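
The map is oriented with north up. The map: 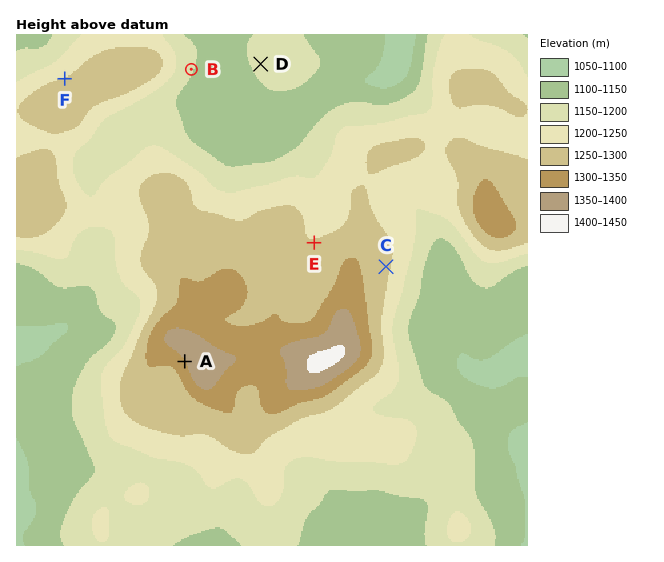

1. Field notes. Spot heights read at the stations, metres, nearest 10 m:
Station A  1350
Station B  1150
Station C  1260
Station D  1160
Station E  1250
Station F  1250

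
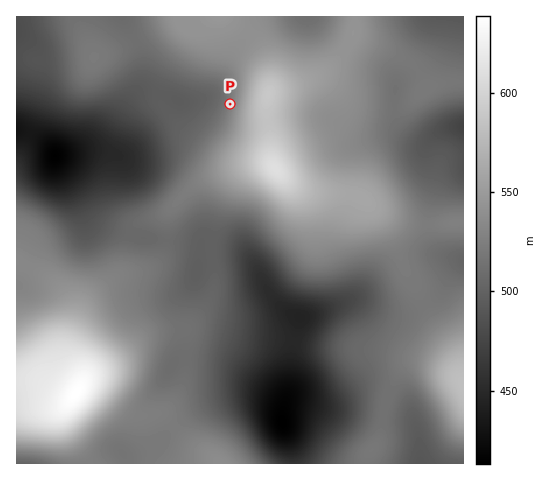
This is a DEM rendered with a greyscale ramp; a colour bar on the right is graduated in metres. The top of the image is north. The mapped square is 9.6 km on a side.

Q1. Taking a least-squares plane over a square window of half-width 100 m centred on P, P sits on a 5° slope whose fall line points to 284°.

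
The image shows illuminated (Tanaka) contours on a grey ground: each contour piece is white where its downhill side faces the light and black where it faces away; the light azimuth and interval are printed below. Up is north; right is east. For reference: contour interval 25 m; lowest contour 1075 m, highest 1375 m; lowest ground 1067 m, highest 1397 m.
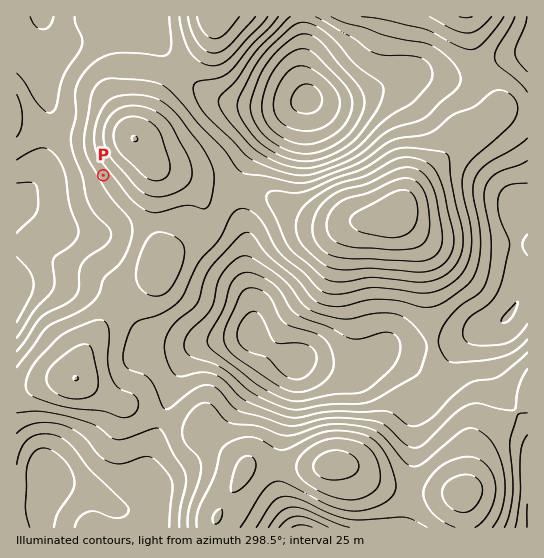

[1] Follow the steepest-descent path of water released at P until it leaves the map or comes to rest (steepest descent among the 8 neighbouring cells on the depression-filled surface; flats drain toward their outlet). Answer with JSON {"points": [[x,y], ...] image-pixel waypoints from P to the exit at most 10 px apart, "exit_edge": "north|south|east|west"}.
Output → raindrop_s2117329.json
{"points": [[103, 175], [93, 181], [82, 181], [71, 181], [61, 181], [50, 181], [39, 183], [29, 194], [18, 202], [17, 202]], "exit_edge": "west"}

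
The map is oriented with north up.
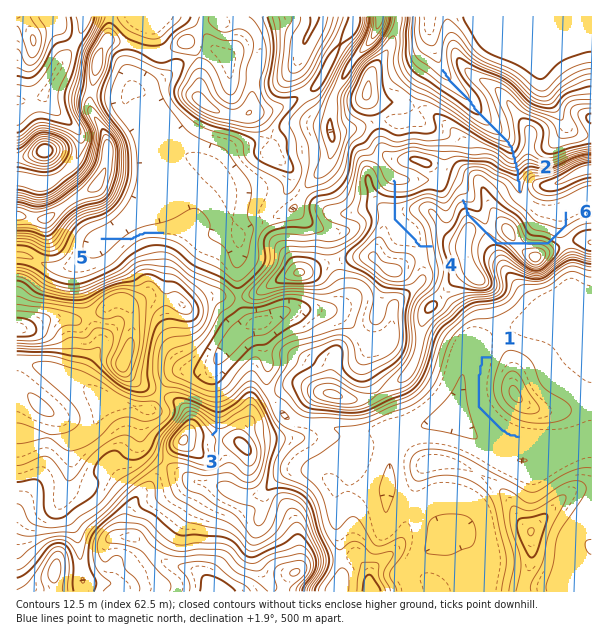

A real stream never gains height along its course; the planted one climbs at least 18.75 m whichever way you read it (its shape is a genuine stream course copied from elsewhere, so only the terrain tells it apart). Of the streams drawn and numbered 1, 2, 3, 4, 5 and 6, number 6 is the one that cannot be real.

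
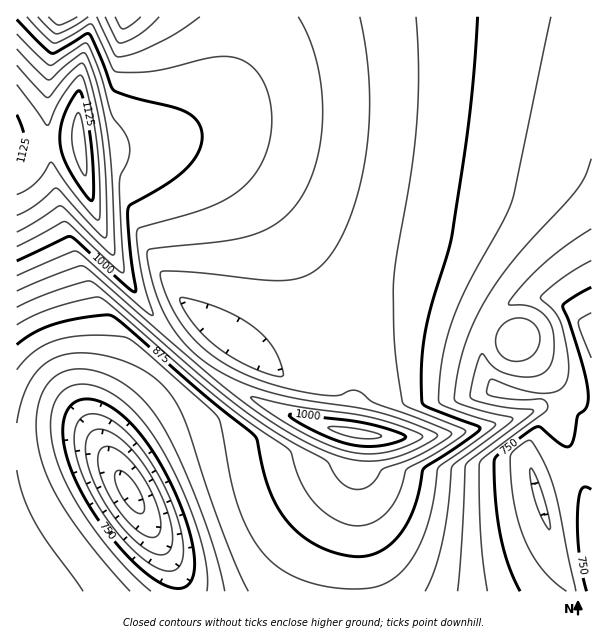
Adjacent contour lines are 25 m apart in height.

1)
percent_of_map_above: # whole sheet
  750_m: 91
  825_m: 75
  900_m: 45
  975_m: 15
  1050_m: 4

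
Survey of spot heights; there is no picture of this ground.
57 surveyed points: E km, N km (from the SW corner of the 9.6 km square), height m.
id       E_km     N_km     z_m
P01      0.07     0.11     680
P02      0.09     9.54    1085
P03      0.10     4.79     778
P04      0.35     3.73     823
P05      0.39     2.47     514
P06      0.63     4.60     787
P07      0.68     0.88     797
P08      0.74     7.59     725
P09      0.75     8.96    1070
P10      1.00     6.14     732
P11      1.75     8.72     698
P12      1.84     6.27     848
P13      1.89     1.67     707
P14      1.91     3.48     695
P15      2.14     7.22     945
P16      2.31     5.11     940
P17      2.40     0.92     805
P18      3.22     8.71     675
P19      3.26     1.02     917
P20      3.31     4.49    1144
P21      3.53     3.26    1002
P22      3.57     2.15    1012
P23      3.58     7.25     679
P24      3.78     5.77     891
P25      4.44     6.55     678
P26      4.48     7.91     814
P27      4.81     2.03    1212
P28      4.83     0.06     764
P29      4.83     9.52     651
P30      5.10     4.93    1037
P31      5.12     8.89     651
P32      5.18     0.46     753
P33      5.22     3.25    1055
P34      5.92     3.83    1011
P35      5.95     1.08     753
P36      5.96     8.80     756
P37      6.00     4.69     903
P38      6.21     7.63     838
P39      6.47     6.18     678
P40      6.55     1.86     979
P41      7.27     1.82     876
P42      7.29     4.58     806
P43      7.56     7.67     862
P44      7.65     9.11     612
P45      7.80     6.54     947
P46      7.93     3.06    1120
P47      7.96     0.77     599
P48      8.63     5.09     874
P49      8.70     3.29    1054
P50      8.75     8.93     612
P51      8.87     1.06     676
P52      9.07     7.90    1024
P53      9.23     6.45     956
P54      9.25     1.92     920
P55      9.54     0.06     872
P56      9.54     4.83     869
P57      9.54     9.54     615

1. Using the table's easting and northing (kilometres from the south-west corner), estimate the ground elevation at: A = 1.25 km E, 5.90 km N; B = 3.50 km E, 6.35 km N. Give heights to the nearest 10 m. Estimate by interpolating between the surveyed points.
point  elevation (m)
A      730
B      880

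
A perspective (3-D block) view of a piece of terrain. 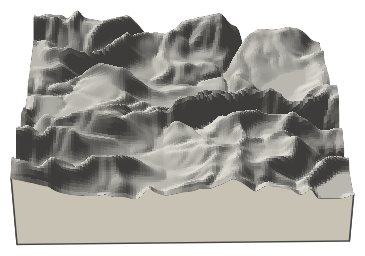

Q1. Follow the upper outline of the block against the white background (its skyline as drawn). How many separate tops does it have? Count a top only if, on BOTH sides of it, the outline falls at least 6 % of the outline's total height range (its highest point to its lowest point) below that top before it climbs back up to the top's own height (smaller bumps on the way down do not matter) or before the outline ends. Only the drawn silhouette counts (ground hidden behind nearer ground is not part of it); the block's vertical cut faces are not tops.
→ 3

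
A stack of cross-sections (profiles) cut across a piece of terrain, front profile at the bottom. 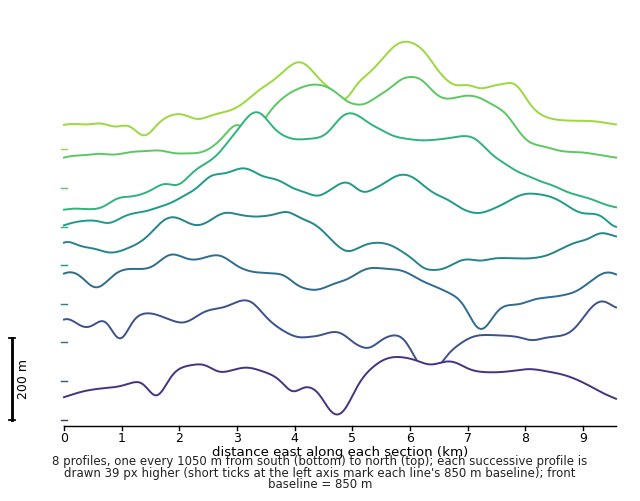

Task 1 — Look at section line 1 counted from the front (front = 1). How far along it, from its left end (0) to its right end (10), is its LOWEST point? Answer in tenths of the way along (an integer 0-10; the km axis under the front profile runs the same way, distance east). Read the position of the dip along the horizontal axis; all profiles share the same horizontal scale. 5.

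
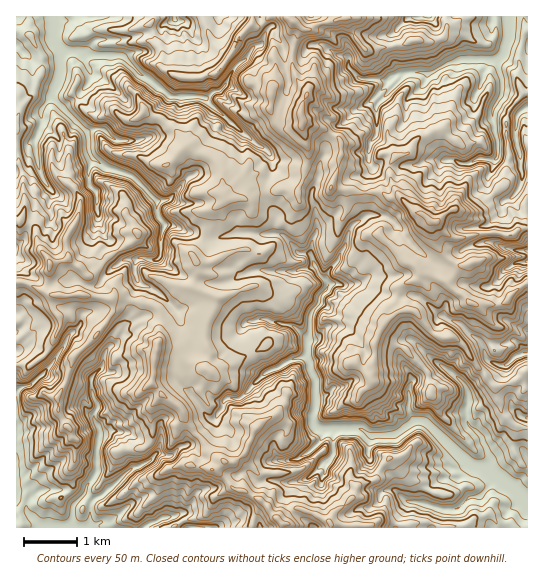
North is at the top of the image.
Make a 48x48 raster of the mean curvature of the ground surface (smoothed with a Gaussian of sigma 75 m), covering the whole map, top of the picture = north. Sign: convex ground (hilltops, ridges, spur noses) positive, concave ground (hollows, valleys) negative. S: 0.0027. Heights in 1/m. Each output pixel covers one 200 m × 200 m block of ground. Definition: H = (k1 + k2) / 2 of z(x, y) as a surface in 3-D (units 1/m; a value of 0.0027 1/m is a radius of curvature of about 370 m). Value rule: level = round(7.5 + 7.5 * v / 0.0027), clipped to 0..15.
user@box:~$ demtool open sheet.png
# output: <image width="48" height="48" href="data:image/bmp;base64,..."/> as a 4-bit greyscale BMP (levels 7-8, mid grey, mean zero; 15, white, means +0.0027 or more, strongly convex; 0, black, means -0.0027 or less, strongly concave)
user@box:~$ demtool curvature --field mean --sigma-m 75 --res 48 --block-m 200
<image width="48" height="48" href="data:image/bmp;base64,Qk32BAAAAAAAAHYAAAAoAAAAMAAAADAAAAABAAQAAAAAAIAEAAATCwAAEwsAABAAAAAAAAAAAAAAABEREQAiIiIAMzMzAERERABVVVUAZmZmAHd3dwCIiIgAmZmZAKqqqgC7u7sAzMzMAN3d3QDu7u4A////AKdmZmZoqAS8ZTRohe+kjpzft83Ly9l5p4Z3ppmUb5QTbKVTfLecqoM1xmhiEZq2Zne8wmXORcl4WNZWzVWXaKykhwEXpTSpd3ZFiioY2Hlnc1reiIeJN4ulMmms25Z2Zmh4qjWgbdxndnl3RWQiN4u8p6mFZod2Zld1v5C6AH38y9l1mM37BbxVqId3Z2Z2e0poTnCuhwM7tpy6ZBALgG8x/sl2dWhnuDinnJC+zrChOYdNdo2Qxr9mps24RbhWpTean7A3VcHIemdZpmy4RIhBIV+SS7NnmCdW/YBVZrK6p1d42XyiIhAXZiQjyjV6uzV7uTGneLRMlDa7m8pgj3Z5p3MapVd8glpLpWB6ham9ZqKIh6pzK+3Ylyq9hSiLOT/9x3CrvVymSJMwep3EJXzJqQb9ugepXACF6WTZeelFeKrWCL60KDScujPMwynaqqoFyjBkVahXirmJQDvQXMiLiSTXAn61j6+gznc6ZbpYiYiJqBBgesyLdT6AR9sCC0fVL7cJmqxYaJZ4rMliyqlqdcgXlvOdYZaPCM00eK9neXZ4mt1wV5hshlF87nF2W3hbgH6UZnpneXZ2vJcxdnd5tkbK1hatlodIyFjGVmh2iJZyAASg6oh4uVq0IXjEdWd6ZUWKaIpWd5d4msywRql4qbxkW72Ys2WLqtq6iqVYeKuHiZmoCqqGeGRYStqa5KuoeHR6hCa6mHaLuYm9YER3epenuVI23aWIVahbgv6Vd4dmiHaMNId2ZWqJlnhxqkSeeqhih5RYqYZnVVdyVauHaJp2etyTA0fZuVi5MDCLyIqJuppgrQt2aqdXg539k1rCp1l43NDNp2eairRjrTeXqnR5ZjEgNImDy1VZn9C1R3ZVQ0XGSpPMtkeZqbvO+tmDj4Fpq5AEiHhnmIqYOMJZk1rNclVWe8iFjLCLynH+uqhYp1eXV5lDNI65ztpkiKl2O+B62EAmZoqalmfVemh2metlnWaDS5lwXoCf1glE65mId5nDj4urvKdVm2SLR6oI7Av5UGniZ4iHd4enPXZmeZhVl8ZMsqcemzgABrzHI4l4iGeaKadhh1aUlY47osNcm0Bb3tupiZiJtlZbOMlVmndTARAEwqKMnBf9uXiamImaQHZ9RcdUyrp2fdqjs7FonClwAAWJmImAKImqWOqQh3uYq51maNg54xMJymi5qpcDibjKp0izqFmbppYraLQ7YZ2u3cyny1B7iZbaWWWirFhouHkLhMc3KbfcHNd1mAu6m3XIlVRCfFl5mEsl46tkmlqjb3QAADika4Odeqq0KqRqmkixjpmEXUZH+BCKqmBdm7Odt3eZRMhIjLPSi5fFTHSdoBn/3fcempWZqWE1QiQkl8aTuIa2amh3F/+GZn8AmJdpq2HahWV0I0VViFe2ZVVDJEl4hlrwSqd1gyLtmKiZVEV0aWxleYaImrqIZYX5BIeRGGfXi+7cuazFWaxmerq7qJZ4SYSOs0q+t0hUQJumuYd3S2lmd2ZlaNkiW3VYuH/Grv/syBJFyZhnWQ=="/>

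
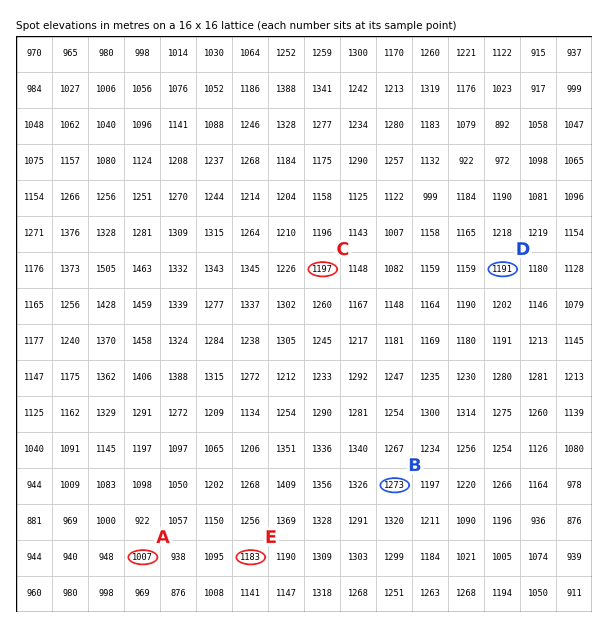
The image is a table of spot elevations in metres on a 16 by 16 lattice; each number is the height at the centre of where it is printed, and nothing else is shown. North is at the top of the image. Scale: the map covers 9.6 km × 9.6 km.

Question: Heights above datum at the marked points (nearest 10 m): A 1010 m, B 1270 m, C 1200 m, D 1190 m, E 1180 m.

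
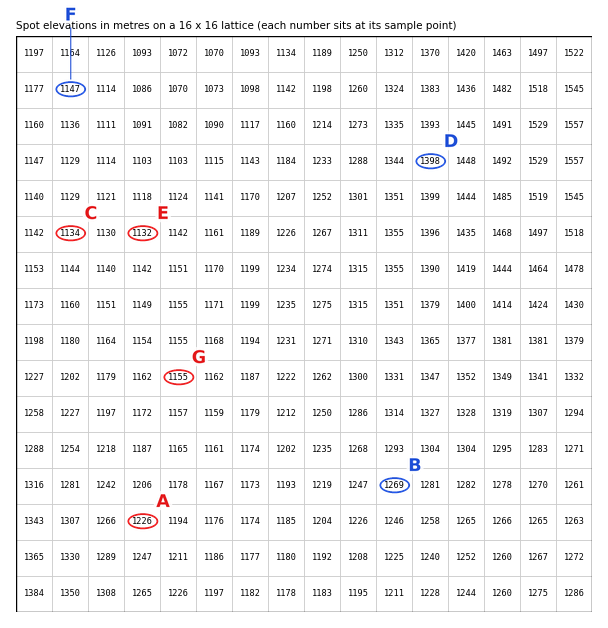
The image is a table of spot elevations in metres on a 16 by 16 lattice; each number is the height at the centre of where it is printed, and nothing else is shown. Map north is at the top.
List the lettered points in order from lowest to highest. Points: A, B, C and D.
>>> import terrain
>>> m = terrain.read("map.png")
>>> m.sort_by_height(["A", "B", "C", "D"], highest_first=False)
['C', 'A', 'B', 'D']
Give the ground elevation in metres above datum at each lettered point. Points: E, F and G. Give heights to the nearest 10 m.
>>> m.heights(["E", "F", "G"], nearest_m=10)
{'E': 1130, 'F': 1150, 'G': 1150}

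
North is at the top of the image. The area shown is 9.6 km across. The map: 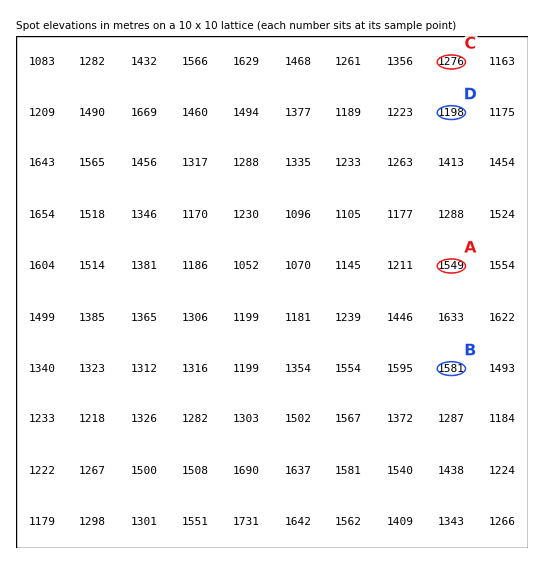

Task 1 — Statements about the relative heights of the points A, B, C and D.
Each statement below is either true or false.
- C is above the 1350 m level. false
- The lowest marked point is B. false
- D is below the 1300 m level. true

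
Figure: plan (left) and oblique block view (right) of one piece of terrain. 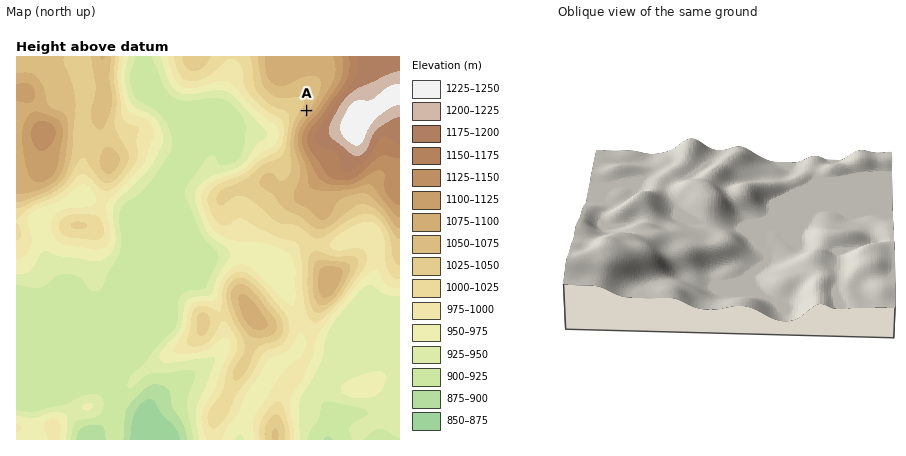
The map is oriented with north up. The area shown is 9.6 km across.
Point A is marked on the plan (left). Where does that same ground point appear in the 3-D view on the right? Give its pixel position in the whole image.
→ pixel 648 274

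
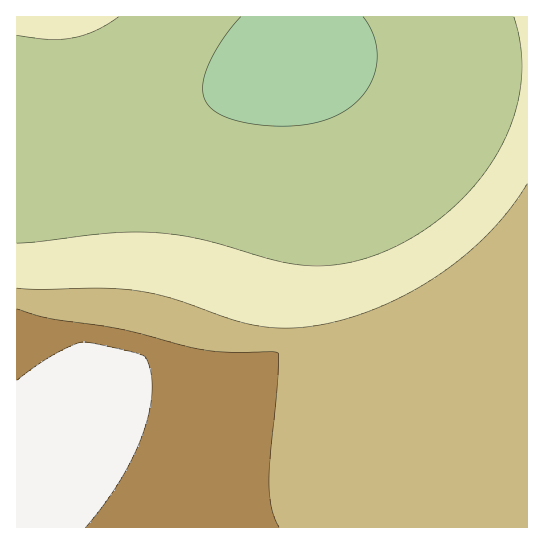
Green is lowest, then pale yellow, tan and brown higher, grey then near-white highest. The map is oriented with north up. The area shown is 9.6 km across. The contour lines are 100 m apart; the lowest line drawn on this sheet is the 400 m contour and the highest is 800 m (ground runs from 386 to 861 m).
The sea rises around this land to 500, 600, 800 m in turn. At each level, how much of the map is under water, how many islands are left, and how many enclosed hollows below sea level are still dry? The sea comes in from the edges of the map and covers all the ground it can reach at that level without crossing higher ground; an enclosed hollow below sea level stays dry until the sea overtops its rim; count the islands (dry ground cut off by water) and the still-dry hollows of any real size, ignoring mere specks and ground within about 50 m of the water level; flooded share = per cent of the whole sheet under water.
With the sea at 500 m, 41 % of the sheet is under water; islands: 0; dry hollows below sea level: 0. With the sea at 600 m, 54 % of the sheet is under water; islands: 0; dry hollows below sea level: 0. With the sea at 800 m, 92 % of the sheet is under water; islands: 0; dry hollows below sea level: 0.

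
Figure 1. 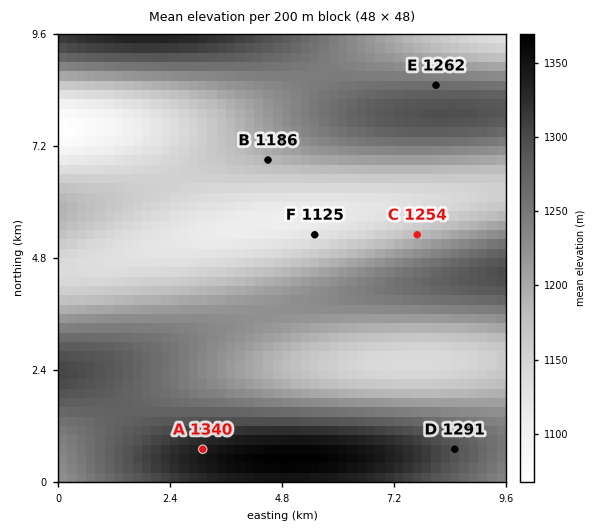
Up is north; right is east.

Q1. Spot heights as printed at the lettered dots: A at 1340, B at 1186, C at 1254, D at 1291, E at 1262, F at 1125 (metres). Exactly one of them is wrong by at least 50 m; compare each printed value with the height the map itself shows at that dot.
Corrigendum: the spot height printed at C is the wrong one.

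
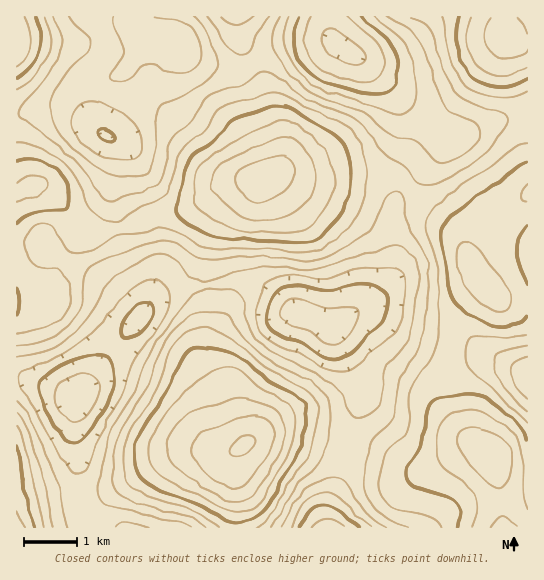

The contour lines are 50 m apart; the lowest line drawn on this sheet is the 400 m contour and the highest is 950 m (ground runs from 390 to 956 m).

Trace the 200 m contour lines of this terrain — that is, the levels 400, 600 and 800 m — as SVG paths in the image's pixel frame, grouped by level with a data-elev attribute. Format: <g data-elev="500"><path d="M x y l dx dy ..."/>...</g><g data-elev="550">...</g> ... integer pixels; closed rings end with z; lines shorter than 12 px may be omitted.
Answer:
<g data-elev="400"><path d="M351 64l-18-7-8-7-3-11 4-9 5-1 7 2 16 11 9 8 3 7-2 5-5 2z"/></g><g data-elev="600"><path d="M68 527l-5-12-3-24-4-14-24-55-6-11-9-10"/><path d="M281 527l14-26 8-11 15-8 17-4 8 3 21 29 21 17"/><path d="M527 399l-12-14-4-14 1-5 3-4 12-5"/><path d="M17 357l28-6 21-11 11-10 11-12 22-37 24-16 20-10 9-1 8 3 20 20 7 4 5 1 30-9 28-6 17-1 32 3 12-1 29-10 40-12 10 1 9 6 7 10 2 14-8 56-6 13-19 24-5 28-3 8-8 8-9 4-6 0-4-3-9-21-8-9-33-19-30-15-14-10-9-14-5-26-2-5-4-4-10-2-25-1-9 6-10 10-33 48-16 40-22 37-5 15-9 45 3 10 8 6 70 17 12 4"/><path d="M193 17l9 8 6 10 8 24 0 11-4 7-13 9-16 9-18 8-6 3-2 7-1 30-3 22-3 5-5 4-14 3-21-3-20-12-23-20-8-11-6-10-3-15 4-15 13-20 21-20 3-6-3-8-13-11-6-9"/><path d="M388 17l22 14 10 11 6 12 15 45 5 9 7 5 21 9 5 5 1 8-5 10-9 9-11 6-10 3-8-1-19-20-28-8-29-23-40-14-19-11-18-19-10-18-1-15 7-17"/></g><g data-elev="800"><path d="M24 527l-7-15"/><path d="M231 511l10 1 8-2 8-4 6-7 27-49 4-15 2-14-2-10-7-7-24-14-22-19-14-4-8 1-8 4-17 11-9 8-31 40-5 11-1 9 3 14 11 12 56 29z"/><path d="M527 509l-4-16-1-40-3-11-5-8-12-11-20-11-12-3-15 3-9 5-5 8-3 13 0 16 1 7 4 6 23 17 9 12 3 13-6 18"/><path d="M496 311l9 0 5-5 1-8-3-9-31-42-8-5-7 0-4 5-1 10 2 14 4 12 6 8 9 10 9 7z"/><path d="M249 231l42 1 14-2 6-5 6-6 14-22 3-10 1-9-2-9-3-10-8-12-9-10-10-9-9-5-9-2-8 1-34 14-36 23-6 6-4 6-3 10 0 13 1 8 4 7 9 8 15 8 12 4z"/><path d="M17 202l24-8 5-4 2-4-3-7-10-3-9 1-9 6"/><path d="M527 184l-4 6-1 7 1 3 4 2"/><path d="M17 67l9-10 5-12-1-12-6-16"/><path d="M472 17l-4 14 0 14 4 12 7 10 11 7 12 2 13-3 12-5"/></g>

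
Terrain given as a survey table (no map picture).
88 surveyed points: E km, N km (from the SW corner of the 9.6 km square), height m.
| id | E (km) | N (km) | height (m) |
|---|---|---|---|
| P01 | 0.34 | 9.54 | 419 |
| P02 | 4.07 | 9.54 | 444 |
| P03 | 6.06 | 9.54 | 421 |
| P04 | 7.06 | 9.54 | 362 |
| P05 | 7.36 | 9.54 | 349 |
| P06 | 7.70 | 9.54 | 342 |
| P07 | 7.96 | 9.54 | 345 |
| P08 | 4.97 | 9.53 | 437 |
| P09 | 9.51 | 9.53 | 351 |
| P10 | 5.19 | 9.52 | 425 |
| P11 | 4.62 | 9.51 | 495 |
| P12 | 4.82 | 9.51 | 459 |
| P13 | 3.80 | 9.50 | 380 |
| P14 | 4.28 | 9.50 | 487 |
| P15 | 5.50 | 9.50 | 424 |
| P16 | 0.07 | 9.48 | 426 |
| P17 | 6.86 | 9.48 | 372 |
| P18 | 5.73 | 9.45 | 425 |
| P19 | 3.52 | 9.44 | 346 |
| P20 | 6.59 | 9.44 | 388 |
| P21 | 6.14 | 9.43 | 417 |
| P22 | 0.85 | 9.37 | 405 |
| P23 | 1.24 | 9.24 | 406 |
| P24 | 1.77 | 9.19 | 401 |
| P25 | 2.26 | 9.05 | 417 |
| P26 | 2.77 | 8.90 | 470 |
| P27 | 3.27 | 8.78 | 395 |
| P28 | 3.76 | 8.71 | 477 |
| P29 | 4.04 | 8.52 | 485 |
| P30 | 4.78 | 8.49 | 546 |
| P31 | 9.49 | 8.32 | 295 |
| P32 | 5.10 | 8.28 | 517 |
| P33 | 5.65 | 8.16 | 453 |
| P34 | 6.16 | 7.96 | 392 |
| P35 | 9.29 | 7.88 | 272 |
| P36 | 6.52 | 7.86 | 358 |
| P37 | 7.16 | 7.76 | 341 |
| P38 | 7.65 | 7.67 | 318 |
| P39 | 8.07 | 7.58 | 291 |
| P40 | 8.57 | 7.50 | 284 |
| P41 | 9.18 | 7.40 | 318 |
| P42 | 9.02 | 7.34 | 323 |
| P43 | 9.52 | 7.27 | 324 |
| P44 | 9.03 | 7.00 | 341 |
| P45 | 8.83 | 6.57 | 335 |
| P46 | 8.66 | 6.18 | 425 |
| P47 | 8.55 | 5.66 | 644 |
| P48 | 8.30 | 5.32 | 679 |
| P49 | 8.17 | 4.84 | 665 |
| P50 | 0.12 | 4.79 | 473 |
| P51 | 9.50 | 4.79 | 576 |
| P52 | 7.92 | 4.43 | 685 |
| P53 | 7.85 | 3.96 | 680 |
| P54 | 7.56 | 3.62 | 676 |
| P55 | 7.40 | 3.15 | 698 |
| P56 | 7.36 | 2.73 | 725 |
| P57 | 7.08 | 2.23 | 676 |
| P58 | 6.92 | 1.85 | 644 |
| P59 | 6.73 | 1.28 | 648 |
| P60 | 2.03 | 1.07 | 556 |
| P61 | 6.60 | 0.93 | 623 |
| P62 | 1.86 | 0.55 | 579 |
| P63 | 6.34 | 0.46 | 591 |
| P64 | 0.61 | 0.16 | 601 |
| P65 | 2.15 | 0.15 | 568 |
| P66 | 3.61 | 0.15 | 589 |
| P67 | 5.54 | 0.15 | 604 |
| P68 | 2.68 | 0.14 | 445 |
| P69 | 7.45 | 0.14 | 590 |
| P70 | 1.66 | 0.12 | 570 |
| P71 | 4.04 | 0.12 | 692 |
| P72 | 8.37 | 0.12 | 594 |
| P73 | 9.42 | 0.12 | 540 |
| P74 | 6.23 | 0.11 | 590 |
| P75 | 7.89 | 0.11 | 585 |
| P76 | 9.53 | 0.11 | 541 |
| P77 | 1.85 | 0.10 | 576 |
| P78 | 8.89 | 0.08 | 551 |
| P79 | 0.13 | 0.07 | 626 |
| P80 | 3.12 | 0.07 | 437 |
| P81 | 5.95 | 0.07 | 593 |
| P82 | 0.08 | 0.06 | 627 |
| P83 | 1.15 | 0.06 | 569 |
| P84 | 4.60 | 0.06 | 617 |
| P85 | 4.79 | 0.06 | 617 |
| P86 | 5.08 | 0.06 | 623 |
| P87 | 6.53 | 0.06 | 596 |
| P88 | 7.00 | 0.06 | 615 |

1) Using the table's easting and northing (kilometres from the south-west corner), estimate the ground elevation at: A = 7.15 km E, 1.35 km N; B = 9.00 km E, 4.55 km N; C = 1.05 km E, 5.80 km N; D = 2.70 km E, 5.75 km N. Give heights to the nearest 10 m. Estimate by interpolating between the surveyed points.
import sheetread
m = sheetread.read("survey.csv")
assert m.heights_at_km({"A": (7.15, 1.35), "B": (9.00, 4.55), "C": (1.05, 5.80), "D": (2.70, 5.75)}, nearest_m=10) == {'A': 630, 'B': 550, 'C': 510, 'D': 470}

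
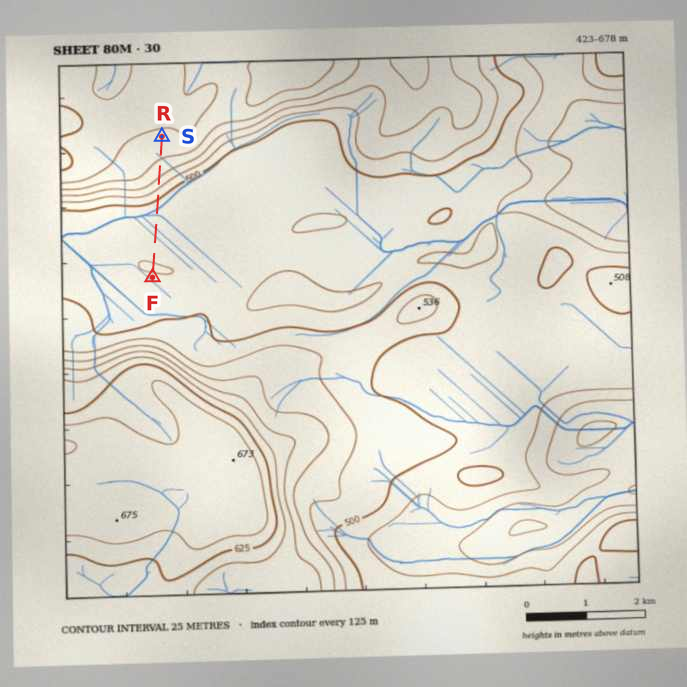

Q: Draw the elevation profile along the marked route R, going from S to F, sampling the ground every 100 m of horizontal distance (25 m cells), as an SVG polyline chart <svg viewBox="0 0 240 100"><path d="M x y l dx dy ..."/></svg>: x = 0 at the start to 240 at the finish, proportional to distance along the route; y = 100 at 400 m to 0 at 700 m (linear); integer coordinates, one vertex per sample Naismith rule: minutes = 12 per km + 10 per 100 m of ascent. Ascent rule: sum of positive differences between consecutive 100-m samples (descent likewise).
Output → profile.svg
<svg viewBox="0 0 240 100"><path d="M0 36l9 2 10 1 9 1 10 2 9 1 9 3 10 3 9 3 9 5 10 4 9 4 10 3 9 3 9 2 10 0 9 1 10 0 9 0 9 0 10 1 9 0 9 0 10 0 9 0 10 0 5 0"/></svg>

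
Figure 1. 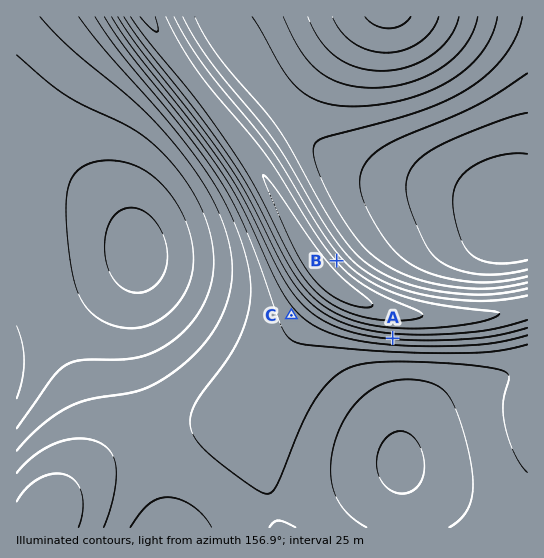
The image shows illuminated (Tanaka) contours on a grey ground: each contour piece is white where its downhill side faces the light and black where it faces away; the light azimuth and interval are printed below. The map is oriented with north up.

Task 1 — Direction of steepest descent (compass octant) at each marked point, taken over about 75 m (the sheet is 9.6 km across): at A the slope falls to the N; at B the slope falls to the SW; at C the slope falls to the NE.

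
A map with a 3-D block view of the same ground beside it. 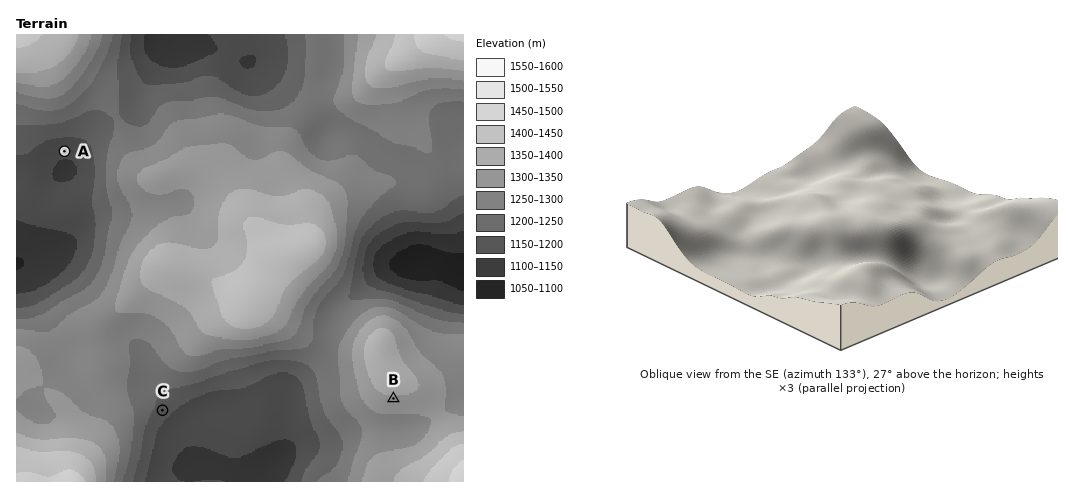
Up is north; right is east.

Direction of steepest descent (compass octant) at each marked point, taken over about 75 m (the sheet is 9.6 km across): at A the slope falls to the S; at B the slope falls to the S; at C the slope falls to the SE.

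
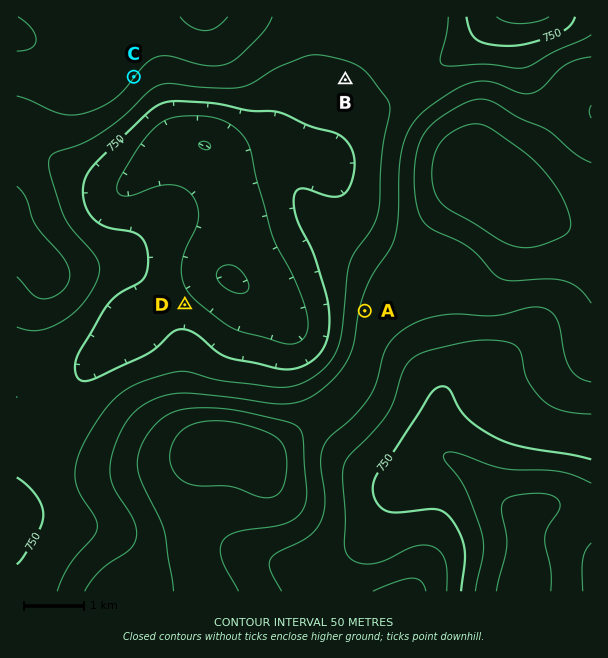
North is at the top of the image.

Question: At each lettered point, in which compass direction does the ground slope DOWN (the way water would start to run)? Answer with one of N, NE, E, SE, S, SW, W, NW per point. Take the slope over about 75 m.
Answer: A W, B S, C SE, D NE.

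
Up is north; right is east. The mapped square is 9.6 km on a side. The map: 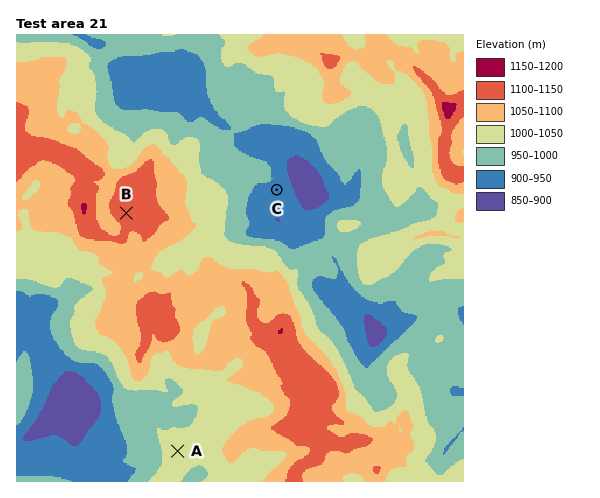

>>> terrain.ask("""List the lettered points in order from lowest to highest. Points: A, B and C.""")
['C', 'A', 'B']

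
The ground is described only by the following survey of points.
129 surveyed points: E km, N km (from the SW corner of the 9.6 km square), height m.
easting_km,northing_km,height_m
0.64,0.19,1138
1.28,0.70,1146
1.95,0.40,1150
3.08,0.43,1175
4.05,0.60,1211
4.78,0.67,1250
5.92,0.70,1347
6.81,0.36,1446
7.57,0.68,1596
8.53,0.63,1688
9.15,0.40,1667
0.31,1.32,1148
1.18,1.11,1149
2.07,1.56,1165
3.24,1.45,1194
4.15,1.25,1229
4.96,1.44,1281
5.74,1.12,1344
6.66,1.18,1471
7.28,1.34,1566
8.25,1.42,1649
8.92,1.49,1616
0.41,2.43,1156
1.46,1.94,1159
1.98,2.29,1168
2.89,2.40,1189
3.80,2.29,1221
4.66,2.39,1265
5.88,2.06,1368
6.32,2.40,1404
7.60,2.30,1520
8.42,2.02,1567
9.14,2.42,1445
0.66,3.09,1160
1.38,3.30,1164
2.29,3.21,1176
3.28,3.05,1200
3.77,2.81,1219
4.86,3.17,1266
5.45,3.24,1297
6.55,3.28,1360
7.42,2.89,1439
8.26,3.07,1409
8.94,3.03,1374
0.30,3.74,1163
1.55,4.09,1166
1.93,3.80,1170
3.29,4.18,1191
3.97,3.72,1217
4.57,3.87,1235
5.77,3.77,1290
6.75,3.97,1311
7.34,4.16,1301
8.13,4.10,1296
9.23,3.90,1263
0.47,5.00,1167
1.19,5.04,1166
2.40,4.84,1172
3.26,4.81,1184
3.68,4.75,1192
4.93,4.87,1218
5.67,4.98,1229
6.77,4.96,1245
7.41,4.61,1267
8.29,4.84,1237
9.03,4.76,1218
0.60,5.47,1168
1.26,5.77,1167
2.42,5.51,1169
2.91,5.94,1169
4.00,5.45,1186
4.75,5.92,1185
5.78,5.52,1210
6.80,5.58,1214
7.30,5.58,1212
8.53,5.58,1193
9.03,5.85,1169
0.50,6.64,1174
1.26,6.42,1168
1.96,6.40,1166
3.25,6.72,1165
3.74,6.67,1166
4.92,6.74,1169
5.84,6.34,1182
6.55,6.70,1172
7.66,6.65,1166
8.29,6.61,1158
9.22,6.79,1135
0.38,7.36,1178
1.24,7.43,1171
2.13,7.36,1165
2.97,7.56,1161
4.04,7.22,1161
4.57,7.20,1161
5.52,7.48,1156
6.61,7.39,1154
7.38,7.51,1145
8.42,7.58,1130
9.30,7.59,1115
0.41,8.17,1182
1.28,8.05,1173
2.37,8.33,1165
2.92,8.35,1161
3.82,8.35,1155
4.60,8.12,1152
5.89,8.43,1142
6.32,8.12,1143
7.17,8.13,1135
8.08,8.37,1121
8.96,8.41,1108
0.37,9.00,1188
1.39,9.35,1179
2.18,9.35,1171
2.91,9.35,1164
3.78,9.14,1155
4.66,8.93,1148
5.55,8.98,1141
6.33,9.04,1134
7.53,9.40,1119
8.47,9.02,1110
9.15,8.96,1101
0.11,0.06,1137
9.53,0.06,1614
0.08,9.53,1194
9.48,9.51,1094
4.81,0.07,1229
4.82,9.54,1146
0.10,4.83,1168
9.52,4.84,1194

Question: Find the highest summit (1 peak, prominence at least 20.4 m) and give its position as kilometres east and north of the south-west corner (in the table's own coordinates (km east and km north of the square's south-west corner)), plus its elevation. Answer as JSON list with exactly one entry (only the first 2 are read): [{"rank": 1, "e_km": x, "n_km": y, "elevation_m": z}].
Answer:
[{"rank": 1, "e_km": 8.64, "n_km": 0.69, "elevation_m": 1690}]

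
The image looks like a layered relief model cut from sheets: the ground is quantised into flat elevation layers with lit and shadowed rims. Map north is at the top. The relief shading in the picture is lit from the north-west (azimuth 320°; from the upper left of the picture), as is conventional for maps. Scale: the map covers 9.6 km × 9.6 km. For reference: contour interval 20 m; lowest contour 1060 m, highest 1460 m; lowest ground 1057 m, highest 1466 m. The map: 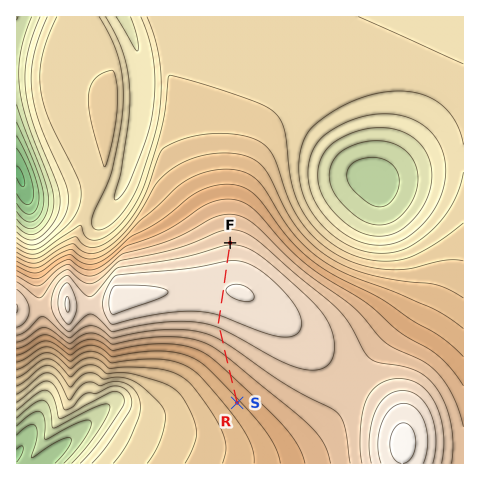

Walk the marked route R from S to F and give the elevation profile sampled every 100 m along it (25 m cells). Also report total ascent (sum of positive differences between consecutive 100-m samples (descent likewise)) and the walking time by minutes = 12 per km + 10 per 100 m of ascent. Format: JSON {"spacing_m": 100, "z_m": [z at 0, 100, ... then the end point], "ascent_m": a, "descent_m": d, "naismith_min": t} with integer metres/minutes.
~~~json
{"spacing_m": 100, "z_m": [1315, 1319, 1323, 1326, 1331, 1335, 1339, 1344, 1349, 1354, 1359, 1364, 1370, 1377, 1383, 1390, 1397, 1404, 1411, 1419, 1425, 1430, 1435, 1438, 1439, 1439, 1439, 1437, 1434, 1430, 1425, 1420, 1414, 1409, 1403, 1397], "ascent_m": 124, "descent_m": 42, "naismith_min": 54}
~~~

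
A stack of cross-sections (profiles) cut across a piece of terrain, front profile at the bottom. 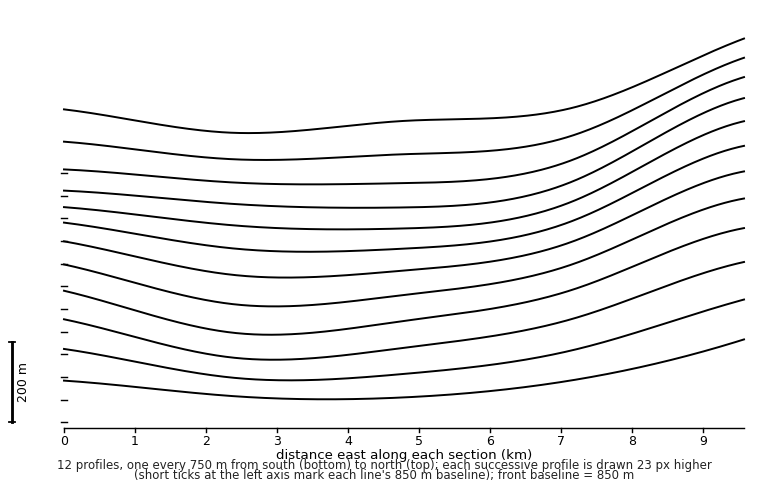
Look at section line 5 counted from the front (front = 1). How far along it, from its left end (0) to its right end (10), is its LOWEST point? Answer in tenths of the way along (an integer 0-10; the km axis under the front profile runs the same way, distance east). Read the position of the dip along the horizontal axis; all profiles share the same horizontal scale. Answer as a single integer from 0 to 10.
3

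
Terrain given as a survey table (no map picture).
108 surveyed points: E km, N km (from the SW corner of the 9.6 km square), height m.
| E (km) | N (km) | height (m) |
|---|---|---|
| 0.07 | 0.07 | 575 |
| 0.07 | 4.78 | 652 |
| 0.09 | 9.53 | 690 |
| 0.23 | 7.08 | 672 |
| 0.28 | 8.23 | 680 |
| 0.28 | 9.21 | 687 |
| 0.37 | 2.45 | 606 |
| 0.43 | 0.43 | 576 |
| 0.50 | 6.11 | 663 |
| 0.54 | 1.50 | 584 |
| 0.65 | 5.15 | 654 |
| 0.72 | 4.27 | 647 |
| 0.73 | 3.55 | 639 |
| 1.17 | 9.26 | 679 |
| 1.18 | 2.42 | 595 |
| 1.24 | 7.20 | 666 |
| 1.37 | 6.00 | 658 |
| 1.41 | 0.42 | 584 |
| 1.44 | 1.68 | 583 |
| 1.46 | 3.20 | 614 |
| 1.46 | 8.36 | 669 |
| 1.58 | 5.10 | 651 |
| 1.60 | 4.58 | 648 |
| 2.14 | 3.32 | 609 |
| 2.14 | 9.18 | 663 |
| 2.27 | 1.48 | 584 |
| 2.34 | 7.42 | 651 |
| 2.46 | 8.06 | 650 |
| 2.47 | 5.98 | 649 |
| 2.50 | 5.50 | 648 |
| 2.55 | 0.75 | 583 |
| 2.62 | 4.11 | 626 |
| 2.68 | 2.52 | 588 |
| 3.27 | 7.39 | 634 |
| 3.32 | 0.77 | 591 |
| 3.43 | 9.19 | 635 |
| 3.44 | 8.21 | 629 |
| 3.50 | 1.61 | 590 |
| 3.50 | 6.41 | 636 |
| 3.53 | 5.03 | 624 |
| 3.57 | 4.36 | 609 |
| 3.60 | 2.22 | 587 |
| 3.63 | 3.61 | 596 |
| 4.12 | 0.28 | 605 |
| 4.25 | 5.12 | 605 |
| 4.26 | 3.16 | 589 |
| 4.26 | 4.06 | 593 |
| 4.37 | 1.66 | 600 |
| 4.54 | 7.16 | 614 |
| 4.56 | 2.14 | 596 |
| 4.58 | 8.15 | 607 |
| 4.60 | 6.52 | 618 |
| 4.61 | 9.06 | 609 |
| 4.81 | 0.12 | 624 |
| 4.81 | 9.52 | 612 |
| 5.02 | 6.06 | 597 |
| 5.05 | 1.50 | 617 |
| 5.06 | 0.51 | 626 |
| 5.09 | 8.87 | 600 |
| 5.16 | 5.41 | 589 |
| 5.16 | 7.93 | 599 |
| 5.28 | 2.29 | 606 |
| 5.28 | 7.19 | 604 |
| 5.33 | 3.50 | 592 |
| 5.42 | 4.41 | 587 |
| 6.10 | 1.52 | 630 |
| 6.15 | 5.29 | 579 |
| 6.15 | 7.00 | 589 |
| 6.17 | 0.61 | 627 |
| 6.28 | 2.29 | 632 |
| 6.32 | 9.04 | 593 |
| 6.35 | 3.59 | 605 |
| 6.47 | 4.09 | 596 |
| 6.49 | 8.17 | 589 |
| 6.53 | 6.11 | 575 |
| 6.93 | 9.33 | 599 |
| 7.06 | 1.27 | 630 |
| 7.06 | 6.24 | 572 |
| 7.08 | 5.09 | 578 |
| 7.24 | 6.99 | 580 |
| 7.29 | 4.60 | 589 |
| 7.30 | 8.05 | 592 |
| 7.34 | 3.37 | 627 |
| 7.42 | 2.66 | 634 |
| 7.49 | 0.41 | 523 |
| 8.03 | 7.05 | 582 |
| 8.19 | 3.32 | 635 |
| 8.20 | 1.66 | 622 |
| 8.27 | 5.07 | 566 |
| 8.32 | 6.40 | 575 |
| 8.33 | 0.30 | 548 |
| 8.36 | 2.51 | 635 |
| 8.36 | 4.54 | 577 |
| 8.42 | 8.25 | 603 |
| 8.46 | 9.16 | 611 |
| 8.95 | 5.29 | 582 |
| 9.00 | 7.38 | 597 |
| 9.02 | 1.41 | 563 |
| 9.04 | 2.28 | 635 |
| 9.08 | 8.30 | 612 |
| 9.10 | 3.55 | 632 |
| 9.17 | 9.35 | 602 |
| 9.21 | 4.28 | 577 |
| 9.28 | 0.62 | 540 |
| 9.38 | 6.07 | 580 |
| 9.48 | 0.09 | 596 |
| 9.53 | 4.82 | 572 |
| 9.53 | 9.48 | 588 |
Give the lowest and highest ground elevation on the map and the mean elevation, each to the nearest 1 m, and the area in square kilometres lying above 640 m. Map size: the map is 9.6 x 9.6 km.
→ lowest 519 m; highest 690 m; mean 610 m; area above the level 17.6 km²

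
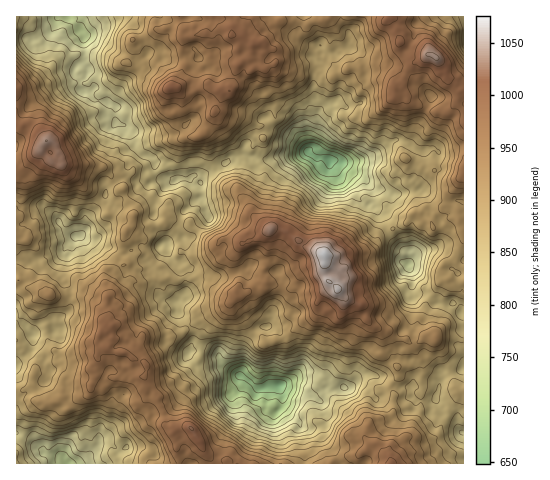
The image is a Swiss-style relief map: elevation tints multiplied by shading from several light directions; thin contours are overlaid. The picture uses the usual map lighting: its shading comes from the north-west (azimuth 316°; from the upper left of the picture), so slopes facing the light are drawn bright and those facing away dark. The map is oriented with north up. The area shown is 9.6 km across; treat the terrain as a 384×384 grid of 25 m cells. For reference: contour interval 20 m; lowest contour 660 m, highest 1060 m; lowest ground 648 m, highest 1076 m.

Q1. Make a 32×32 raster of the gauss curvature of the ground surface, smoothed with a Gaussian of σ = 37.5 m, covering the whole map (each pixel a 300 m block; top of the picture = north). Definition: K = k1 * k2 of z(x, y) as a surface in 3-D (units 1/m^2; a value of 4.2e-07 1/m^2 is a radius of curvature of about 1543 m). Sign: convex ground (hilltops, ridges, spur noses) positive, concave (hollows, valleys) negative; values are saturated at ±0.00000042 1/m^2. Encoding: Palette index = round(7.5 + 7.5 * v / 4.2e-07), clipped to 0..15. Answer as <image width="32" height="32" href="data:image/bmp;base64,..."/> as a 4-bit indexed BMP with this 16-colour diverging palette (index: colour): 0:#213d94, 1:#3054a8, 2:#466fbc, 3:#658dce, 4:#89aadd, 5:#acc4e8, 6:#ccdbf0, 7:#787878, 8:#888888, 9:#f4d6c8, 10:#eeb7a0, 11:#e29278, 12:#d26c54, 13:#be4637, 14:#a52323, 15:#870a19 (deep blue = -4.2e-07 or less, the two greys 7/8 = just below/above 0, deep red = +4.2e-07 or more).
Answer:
<image width="32" height="32" href="data:image/bmp;base64,Qk12AgAAAAAAAHYAAAAoAAAAIAAAACAAAAABAAQAAAAAAAACAAATCwAAEwsAABAAAAAAAAAAlD0hAKhUMAC8b0YAzo1lAN2qiQDoxKwA8NvMAHh4eACIiIgAyNb0AKC37gB4kuIAVGzSADdGvgAjI6UAGQqHAHlad5Z3l5dYR2WIdbaYl3crWZd4pZiJbIh4ZydohIVpSXlYl3a19VlIltWPaJmobnh7eYl3NmxbaMaJdZhoaWZbhjdUl5cXnJZ3SmVKZ4h3Zqd7emV2h4RW7GhPiEWHiZqHeJeIhlV/tIWEd3iKh5lXd4ZpW3yXhJOnxYabVnZnd3iHiGV5wOcfaEh4eFdap4t8SIdbRyhnOXR3dYeWa6Y3h5iXamxmiXeIiJlYkmWZlcF4d6h3lap41WiZeHzFXGj0h6hXiKdtaRWnuHKkMpWHU4aHdndmoXbXVXaZXMiYhmyIeHeGdpilZ8qoh4+WprZ3d3OF+FyomXgLt2o71EaJZPicdmSAdWi2Z5loAn5IiafGpMqUz/R2tmV3lnmGdyxlU0dleWZYdmh/hGh4dmh4p4eOaYhmvIeHhppmalxmhHp3g3Z4hylod3x5abZ3XEh9YpeoZYZ3ZUWU3IVvV2l6dpqJRod2dpV1+2pXJ2j0Z9p1l4hmu2h9S0V6d3hoeXZmmJhYdtW3amhmaXaXqpWVekdpyFhWZ3ZXdnmjyIB2lof2V1X7V49oaGiJhbh/haZ3ZzdFuUlzaYikpXaWdod3V4bvZ2SIeoendmxXdUl16XhDg1mlqJeIhol4h3dPtvWH3FviamhaellsWYdqN2Y6iFeSinKXeIeIZoV3tZaF"/>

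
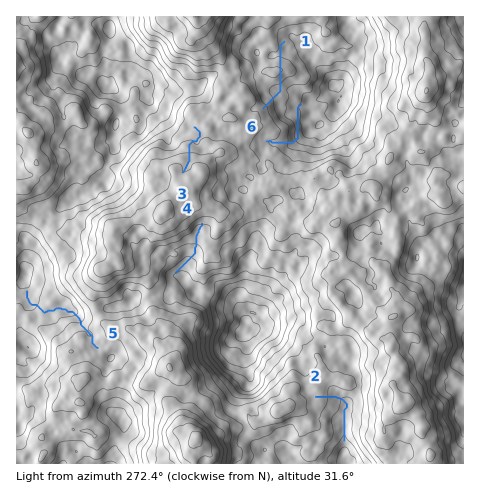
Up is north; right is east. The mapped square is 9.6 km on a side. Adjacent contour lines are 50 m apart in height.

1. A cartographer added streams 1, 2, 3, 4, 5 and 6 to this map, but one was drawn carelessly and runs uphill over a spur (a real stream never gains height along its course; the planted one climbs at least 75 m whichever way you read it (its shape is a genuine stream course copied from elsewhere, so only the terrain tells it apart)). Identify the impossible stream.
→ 1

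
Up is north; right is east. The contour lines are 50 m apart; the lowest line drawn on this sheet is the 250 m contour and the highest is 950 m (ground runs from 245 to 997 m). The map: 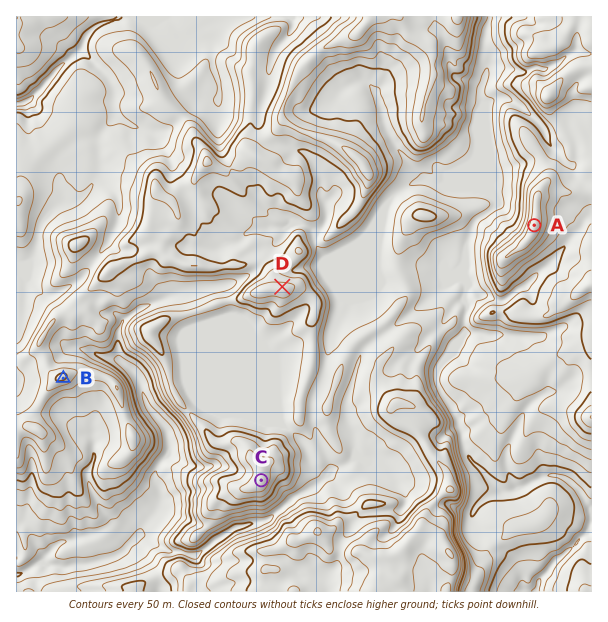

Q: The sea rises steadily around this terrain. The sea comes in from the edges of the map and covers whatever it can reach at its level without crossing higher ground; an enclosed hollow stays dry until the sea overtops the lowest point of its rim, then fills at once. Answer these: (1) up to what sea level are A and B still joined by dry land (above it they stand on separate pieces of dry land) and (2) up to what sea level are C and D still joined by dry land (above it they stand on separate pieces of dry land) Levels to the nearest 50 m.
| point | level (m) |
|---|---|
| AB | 650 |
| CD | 700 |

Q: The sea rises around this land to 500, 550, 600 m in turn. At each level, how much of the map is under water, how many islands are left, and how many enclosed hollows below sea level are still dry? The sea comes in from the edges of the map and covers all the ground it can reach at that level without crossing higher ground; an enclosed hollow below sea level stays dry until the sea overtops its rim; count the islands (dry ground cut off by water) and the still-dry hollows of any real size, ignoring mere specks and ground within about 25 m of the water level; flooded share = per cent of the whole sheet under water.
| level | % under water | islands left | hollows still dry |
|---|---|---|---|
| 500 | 10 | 0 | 0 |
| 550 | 18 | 0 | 0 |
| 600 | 32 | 0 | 0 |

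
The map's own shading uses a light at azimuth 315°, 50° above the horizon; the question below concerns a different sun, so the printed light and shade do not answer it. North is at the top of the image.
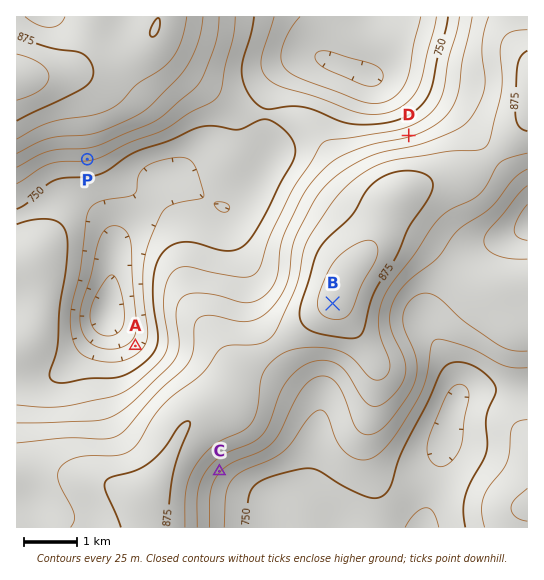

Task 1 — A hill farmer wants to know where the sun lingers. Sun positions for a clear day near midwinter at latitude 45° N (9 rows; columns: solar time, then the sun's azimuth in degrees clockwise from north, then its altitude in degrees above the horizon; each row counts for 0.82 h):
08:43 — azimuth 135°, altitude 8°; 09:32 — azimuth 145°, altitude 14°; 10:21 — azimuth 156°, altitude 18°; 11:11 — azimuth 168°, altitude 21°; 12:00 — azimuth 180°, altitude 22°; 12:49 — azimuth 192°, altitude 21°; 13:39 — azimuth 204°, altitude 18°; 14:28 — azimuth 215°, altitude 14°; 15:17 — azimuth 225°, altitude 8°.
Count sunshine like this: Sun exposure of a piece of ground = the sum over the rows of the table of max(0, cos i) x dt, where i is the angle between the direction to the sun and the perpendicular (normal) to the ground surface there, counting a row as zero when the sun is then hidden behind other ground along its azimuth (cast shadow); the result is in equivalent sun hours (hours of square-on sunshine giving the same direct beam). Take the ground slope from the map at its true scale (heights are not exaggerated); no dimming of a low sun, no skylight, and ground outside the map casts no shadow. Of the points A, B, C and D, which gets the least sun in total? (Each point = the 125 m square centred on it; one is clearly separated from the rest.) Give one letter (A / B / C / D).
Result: D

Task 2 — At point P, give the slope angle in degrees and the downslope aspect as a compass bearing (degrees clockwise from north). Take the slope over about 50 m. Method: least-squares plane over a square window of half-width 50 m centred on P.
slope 6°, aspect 173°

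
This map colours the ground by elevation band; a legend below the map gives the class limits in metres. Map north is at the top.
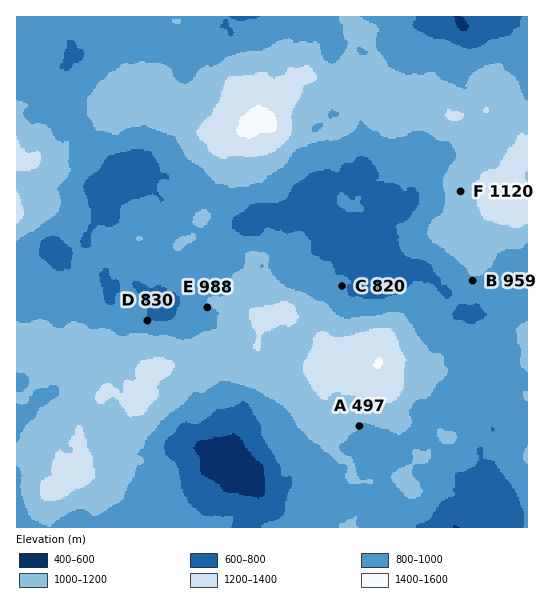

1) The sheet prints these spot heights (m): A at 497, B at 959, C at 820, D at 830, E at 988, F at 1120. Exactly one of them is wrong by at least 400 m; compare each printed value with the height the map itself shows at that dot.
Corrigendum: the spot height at A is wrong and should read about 997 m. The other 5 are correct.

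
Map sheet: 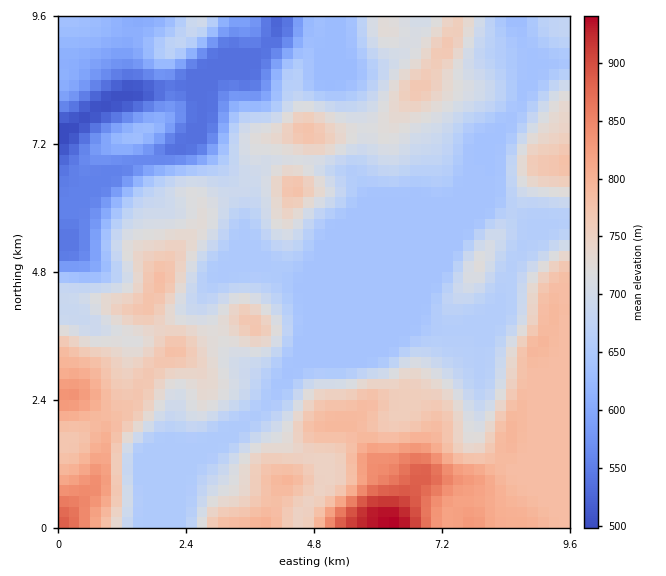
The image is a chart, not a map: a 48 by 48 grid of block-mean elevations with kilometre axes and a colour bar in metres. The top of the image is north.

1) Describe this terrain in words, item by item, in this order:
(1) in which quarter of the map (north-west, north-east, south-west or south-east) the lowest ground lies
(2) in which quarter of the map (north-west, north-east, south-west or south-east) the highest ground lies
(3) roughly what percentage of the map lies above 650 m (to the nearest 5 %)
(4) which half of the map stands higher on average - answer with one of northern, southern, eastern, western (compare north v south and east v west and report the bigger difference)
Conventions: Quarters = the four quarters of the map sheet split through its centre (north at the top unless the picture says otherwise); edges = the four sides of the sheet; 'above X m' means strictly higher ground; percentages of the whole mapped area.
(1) Look to the north-west quarter for the lowest ground.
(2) Look to the south-east quarter for the highest ground.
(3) About 70 % of the map lies above 650 m.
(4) The southern half stands higher on average than the northern half.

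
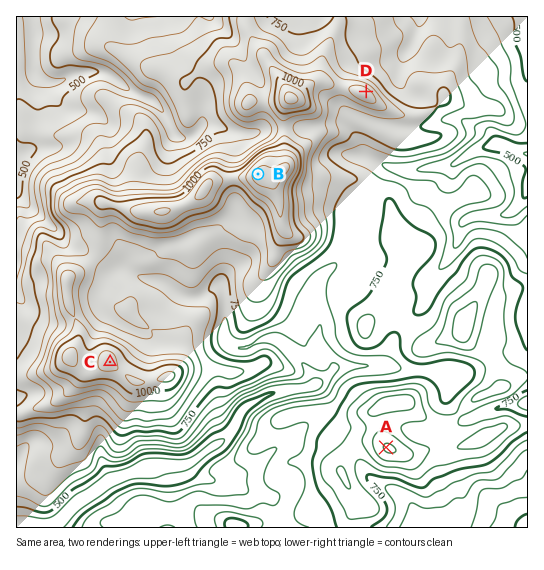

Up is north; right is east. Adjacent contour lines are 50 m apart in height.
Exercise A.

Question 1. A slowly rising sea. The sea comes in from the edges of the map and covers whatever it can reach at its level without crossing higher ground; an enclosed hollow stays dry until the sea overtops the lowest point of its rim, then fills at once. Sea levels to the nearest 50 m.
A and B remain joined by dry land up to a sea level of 750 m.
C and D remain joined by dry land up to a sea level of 850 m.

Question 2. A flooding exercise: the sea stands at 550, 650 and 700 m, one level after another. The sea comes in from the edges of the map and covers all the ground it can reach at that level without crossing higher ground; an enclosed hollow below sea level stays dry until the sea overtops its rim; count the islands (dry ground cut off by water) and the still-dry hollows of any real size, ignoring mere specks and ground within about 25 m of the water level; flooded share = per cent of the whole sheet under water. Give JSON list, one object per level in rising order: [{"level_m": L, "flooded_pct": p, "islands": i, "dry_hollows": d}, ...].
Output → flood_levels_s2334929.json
[{"level_m": 550, "flooded_pct": 10, "islands": 0, "dry_hollows": 0}, {"level_m": 650, "flooded_pct": 26, "islands": 0, "dry_hollows": 0}, {"level_m": 700, "flooded_pct": 37, "islands": 0, "dry_hollows": 0}]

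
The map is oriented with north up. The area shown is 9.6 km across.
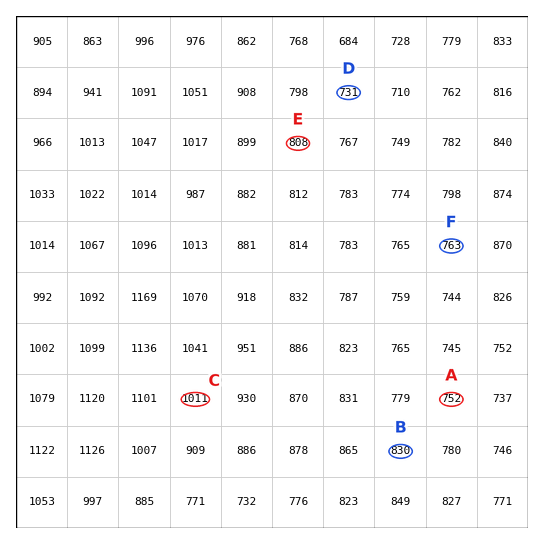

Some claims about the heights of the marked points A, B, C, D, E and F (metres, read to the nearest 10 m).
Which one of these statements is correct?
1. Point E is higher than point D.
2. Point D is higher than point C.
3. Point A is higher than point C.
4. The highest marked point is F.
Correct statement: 1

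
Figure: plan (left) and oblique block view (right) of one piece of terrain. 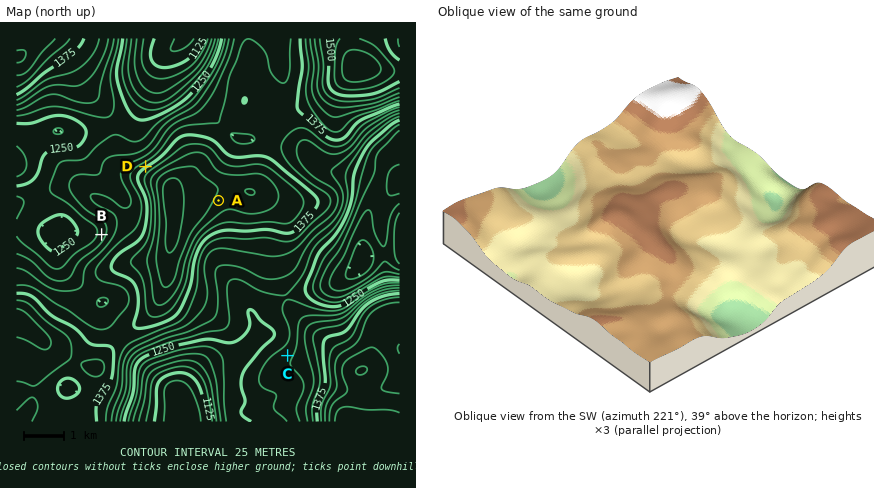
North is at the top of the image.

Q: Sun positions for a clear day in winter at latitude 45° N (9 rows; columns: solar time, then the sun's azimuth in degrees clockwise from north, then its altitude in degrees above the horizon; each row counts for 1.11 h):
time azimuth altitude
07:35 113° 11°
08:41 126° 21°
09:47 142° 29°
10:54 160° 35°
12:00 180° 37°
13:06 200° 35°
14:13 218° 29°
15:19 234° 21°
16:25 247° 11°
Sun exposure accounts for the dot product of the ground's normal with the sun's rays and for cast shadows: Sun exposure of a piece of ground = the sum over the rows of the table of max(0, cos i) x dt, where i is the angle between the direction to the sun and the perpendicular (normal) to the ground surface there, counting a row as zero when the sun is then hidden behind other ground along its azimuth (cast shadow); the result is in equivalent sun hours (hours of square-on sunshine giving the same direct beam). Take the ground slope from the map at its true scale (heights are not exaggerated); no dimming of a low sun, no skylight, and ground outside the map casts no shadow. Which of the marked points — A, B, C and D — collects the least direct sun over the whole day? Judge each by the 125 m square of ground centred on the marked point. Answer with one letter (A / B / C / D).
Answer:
D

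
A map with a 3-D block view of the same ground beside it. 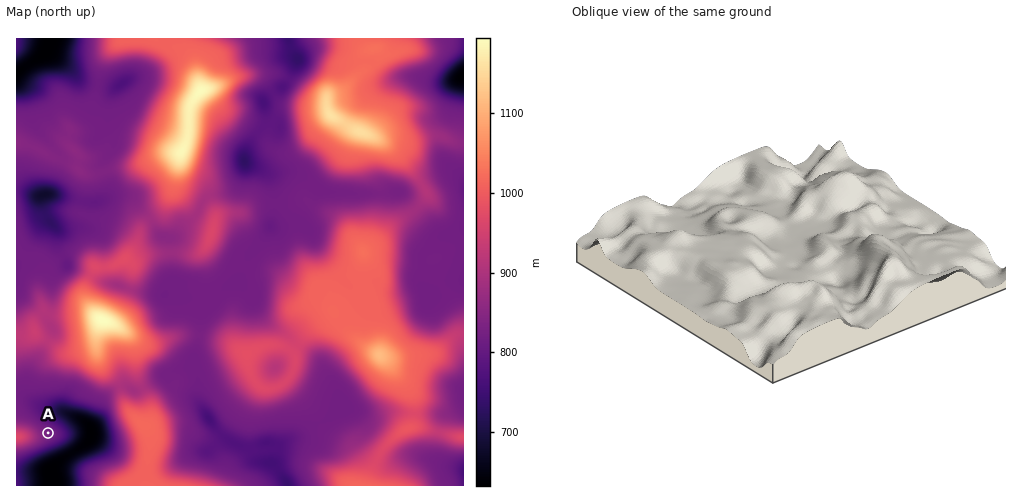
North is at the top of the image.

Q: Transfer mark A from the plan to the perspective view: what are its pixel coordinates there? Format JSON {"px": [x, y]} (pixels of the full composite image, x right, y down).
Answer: {"px": [825, 162]}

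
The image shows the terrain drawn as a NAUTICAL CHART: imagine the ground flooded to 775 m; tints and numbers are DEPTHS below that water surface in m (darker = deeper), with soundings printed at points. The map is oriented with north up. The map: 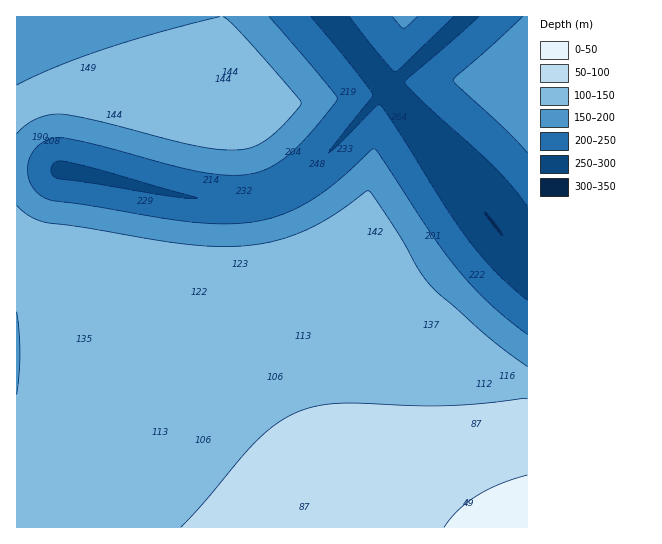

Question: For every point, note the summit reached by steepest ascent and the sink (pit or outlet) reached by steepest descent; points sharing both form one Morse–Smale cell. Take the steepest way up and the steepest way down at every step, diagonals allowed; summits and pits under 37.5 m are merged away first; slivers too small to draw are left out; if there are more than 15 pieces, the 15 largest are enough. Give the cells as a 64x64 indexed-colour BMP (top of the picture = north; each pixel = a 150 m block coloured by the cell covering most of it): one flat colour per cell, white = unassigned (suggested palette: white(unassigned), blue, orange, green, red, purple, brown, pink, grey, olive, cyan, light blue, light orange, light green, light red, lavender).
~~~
<image width="64" height="64" href="data:image/bmp;base64,Qk12CAAAAAAAAHYAAAAoAAAAQAAAAEAAAAABAAQAAAAAAAAIAAATCwAAEwsAABAAAAAAAAAA////ALR3HwAOf/8ALKAsACgn1gC9Z5QAS1aMAMJ34wB/f38AIr28AM++FwDox64AeLv/AIrfmACWmP8A1bDFABERERERERERERERERERERERERERERERERERERERERERERERERERERERERERERERERERERERERERERERERERERERERERERERERERERERERERERERERERERERERERERERERERERERERERERERERERERERERERERERERERERERERERERERERERERERERERERERERERERERERERERERERERERERERERERERERERERERERERERERERERERERERERERERERERERERERERERERERERERERERERERERERERERERERERERERERERERERERERERERERERERERERERERERERERERERERERERERERERERERERERERERERERERERERERERERERERERERERERERERERERERERERERERERERERERERERERERERERERERERERERERERERERERERERERERERERERERERERERERERERERERERERERERERERERERERERERERERERERERERERERERERERERERERERERERERERERERERERERERERERERERERERERERERERERERERERERERERERERERERERERERERERERERERERERERERERERERERERERERERERERERERERERERERERERERERERERERERERERERERERERERERERERERERERERERERERERERERERERERERERERERERERERERERERERERERERERERERERERERERERERERERERERERERERERERERERERERERERERERERERERERERERERERERERERERERERERERERERERERERERERERERERERERERERERERERERERERERERERERERERERERERERERERERERERERERERERERERERERERERERERERERERERERERERERERERERERERERERERERERERERERERERERERERERERERERERERERERERERERERERERERERERERERERERERERERERERERERERERERERERERERERERERERERERERERERERERERERERERERERERERERERERERERERERERERERERERERERERERERERERERERERERERERERERERERERERERERERERERERERERERERERERERERERERERERERERERERERERERERERERERERERERERERERERERERERERERERERERERERERERERERERERERERERERERERERERERERERERERERERERERERERERERERERERERERERERERERERERERERERERERERERERERERERERERERERERERERERERERERERERERERERERERERERERERERERERERERERERERERERERERERERERERERERERERERERERERERERERERERERERERERERERETERERERERERERERERERERERERERERERERERERERERETMRERERERERERERERERERERERERERERERERERERERERMxERERERERERERERERERERERERERERERERERERERERMzERERERERERERERERERERERERERERERERERERERERMzMRERERERERERERERERERERERERERERERERERERERMzMxEREREREREREREREREREREREREREREREREREREREzMzEREREREREREREREREREREREREREREREREREREREzMzMREREREREREREREiIiIiIhEREREREREREREREREzMzMxERERERERERIiIiIiIiIiIhEREREREREREREREzMzMzERERERERIiIiIiIiIiIiIiIhEREREREREREREzMzMzMRERESIiIiIiIiIiIiIiIiIiIRERERERERERETMzMzMyIiIiIiIiIiIiIiIiIiIiIiIiIRERERERERETMzMzMzIiIiIiIiIiIiIiIiIiIiIiIiIiERERERERETMzMzMzMiIiIiIiIiIiIiIiIiIiIiIiIiIhERERERETMzMzMzMyIiIiIiIiIiIiIiIiIiIiIiIiIiIRERERETMzMzMzMzIiIiIiIiIiIiIiIiIiIiIiIiIiIhERERERMzMzMzMzMiIiIiIiIiIiIiIiIiIiIiIiIiIiIRERERMzMzMzMzMyIiIiIiIiIiIiIiIiIiIiIiIiIiIiERERMzMzMzMzMzIiIiIiIiIiIiIiIiIiIiIiIiIiIiIhERMzMzMzMzMzMiIiIiIiIiIiIiIiIiIiIiIiIiIiIiIREzMzMzMzMzMyIiIiIiIiIiIiIiIiIiIiIiIiIiIiIiEzMzMzMzMzMzIiIiIiIiIiIiIiIiIiIiIiIiIiIiIiJDMzMzMzMzMzMiIiIiIiIiIiIiIiIiIiIiIiIiIiIiJEQzMzMzMzMzMyIiIiIiIiIiIiIiIiIiIiIiIiIiIiJEREMzMzMzMzMzIiIiIiIiIiIiIiIiIiIiIiIiIiIiIkRERDMzMzMzMzMiIiIiIiIiIiIiIiIiIiIiIiIiIiIkREREQzMzMzMzMyIiIiIiIiIiIiIiIiIiIiIiIiIiIkREREREMzMzMzMzIiIiIiIiIiIiIiIiIiIiIiIiIiIkREREREREMzMzMzMiIiIiIiIiIiIiIiIiIiIiIiIiIkRERERERERDMzMzMyIiIiIiIiIiIiIiIiIiIiIiIiIiREREREREREQzMzMz"/>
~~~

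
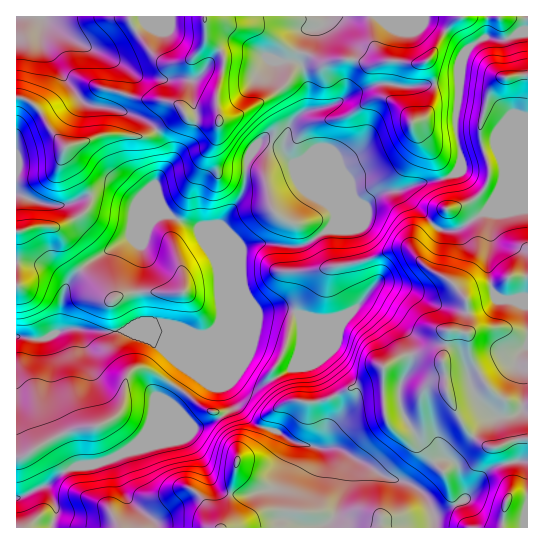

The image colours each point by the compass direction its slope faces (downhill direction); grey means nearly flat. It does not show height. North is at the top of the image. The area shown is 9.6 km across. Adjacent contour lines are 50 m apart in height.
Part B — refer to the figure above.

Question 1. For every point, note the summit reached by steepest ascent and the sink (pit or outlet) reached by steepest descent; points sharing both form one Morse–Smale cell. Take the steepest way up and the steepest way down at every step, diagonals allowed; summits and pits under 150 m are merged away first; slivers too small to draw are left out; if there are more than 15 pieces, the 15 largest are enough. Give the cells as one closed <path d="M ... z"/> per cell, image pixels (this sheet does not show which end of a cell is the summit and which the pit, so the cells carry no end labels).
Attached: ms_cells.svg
<path d="M527 32l-9 1-13 7-20-3-15 10-6 7-5 15 0 32-3 10 0 24 5 28-2 7-10 7-28 6-20 8-22 2-14 14-19 6-11 7 1-5-4-8-18-11-9-9-12-24-10-14-17-8-7 0-12 21-4 31-20 29-4 9-2 32-18-34-30-14-12 0-20-10-32-10-14 0-28 10-20-1-26-9-1 332 511 1z"/><path d="M527 16l-321 0-1 21 16 14 3 6 0 10-8 31 3 13-1 10-25-1-10-7-36 23-45-1-36 13-15-18-14-23-12-8-8-2-1 97 34 11 19-1 22-9 14 0 32 10 20 10 12 0 30 14 18 34 2-32 4-9 20-29 4-31 12-21 7 0 15 6 12 16 12 24 9 9 15 8 6 7 2 8 28-12 14-14 22-2 20-8 18-3 15-5 7-12-5-28 3-66 2-10 9-12 15-10 20 3 13-7 9-1z"/><path d="M205 16l-188 0-1 81 14 4 7 6 14 23 15 18 36-13 45 1 36-23 10 7 25 1 1-10-3-13 8-31 0-10-3-6-16-14z"/>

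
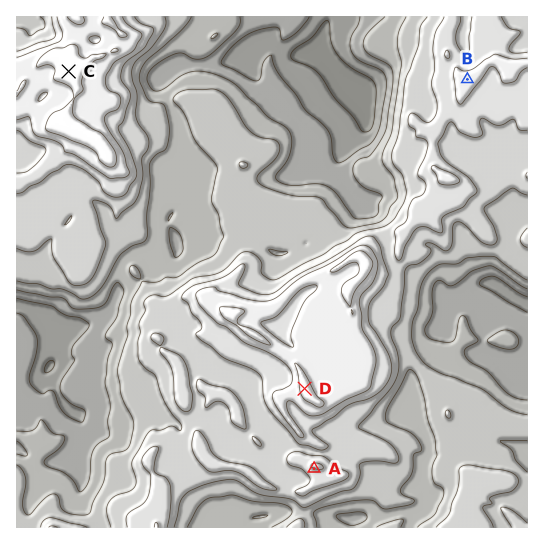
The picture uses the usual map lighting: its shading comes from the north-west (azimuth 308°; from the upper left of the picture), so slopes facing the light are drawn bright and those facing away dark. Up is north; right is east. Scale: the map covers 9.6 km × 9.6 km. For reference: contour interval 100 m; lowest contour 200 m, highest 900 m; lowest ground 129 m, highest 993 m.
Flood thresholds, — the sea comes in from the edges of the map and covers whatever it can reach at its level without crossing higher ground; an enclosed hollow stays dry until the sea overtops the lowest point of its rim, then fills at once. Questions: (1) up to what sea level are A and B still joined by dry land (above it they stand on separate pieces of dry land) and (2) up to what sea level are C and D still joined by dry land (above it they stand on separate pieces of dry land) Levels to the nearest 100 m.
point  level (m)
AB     700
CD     500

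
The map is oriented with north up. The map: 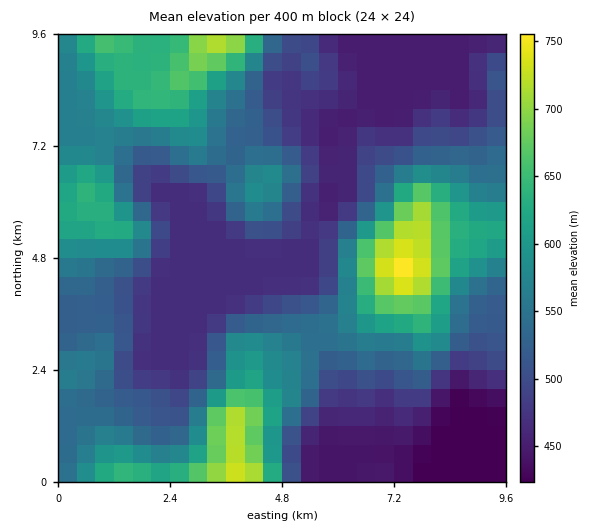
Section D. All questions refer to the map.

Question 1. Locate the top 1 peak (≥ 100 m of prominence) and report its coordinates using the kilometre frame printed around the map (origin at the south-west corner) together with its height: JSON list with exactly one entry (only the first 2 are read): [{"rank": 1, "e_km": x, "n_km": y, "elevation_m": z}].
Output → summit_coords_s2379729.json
[{"rank": 1, "e_km": 7.39, "n_km": 4.49, "elevation_m": 762}]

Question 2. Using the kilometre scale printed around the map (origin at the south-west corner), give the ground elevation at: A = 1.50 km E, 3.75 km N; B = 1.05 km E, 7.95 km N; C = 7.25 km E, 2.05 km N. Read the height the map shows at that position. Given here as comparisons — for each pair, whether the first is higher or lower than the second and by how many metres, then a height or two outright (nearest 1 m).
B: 92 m higher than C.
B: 81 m higher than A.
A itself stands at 502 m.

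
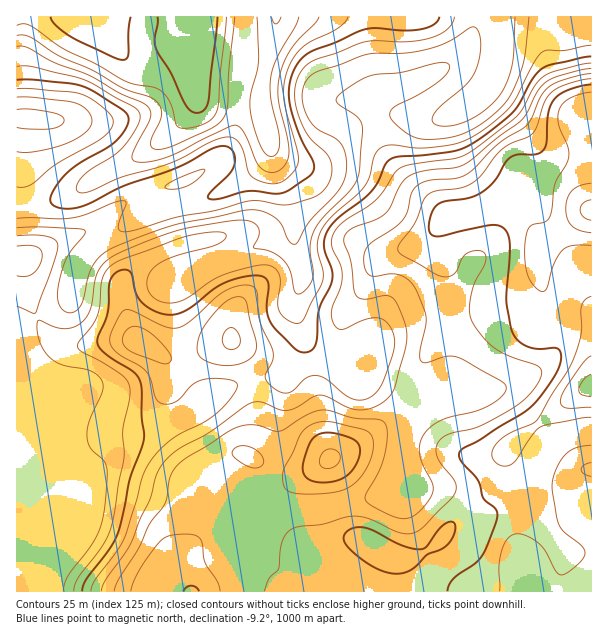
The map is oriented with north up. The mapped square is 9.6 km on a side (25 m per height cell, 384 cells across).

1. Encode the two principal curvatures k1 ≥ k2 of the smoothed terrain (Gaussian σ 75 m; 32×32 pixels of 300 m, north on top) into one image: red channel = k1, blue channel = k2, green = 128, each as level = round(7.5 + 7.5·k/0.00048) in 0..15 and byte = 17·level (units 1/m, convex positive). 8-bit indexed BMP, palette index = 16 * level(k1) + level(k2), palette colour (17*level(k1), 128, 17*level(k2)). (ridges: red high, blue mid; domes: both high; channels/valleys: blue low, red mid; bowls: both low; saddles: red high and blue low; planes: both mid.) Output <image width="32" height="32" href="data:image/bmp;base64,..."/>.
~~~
<image width="32" height="32" href="data:image/bmp;base64,Qk02CAAAAAAAADYEAAAoAAAAIAAAACAAAAABAAgAAAAAAAAEAAATCwAAEwsAAAABAAAAAAAAAIAAABGAAAAigAAAM4AAAESAAABVgAAAZoAAAHeAAACIgAAAmYAAAKqAAAC7gAAAzIAAAN2AAADugAAA/4AAAACAEQARgBEAIoARADOAEQBEgBEAVYARAGaAEQB3gBEAiIARAJmAEQCqgBEAu4ARAMyAEQDdgBEA7oARAP+AEQAAgCIAEYAiACKAIgAzgCIARIAiAFWAIgBmgCIAd4AiAIiAIgCZgCIAqoAiALuAIgDMgCIA3YAiAO6AIgD/gCIAAIAzABGAMwAigDMAM4AzAESAMwBVgDMAZoAzAHeAMwCIgDMAmYAzAKqAMwC7gDMAzIAzAN2AMwDugDMA/4AzAACARAARgEQAIoBEADOARABEgEQAVYBEAGaARAB3gEQAiIBEAJmARACqgEQAu4BEAMyARADdgEQA7oBEAP+ARAAAgFUAEYBVACKAVQAzgFUARIBVAFWAVQBmgFUAd4BVAIiAVQCZgFUAqoBVALuAVQDMgFUA3YBVAO6AVQD/gFUAAIBmABGAZgAigGYAM4BmAESAZgBVgGYAZoBmAHeAZgCIgGYAmYBmAKqAZgC7gGYAzIBmAN2AZgDugGYA/4BmAACAdwARgHcAIoB3ADOAdwBEgHcAVYB3AGaAdwB3gHcAiIB3AJmAdwCqgHcAu4B3AMyAdwDdgHcA7oB3AP+AdwAAgIgAEYCIACKAiAAzgIgARICIAFWAiABmgIgAd4CIAIiAiACZgIgAqoCIALuAiADMgIgA3YCIAO6AiAD/gIgAAICZABGAmQAigJkAM4CZAESAmQBVgJkAZoCZAHeAmQCIgJkAmYCZAKqAmQC7gJkAzICZAN2AmQDugJkA/4CZAACAqgARgKoAIoCqADOAqgBEgKoAVYCqAGaAqgB3gKoAiICqAJmAqgCqgKoAu4CqAMyAqgDdgKoA7oCqAP+AqgAAgLsAEYC7ACKAuwAzgLsARIC7AFWAuwBmgLsAd4C7AIiAuwCZgLsAqoC7ALuAuwDMgLsA3YC7AO6AuwD/gLsAAIDMABGAzAAigMwAM4DMAESAzABVgMwAZoDMAHeAzACIgMwAmYDMAKqAzAC7gMwAzIDMAN2AzADugMwA/4DMAACA3QARgN0AIoDdADOA3QBEgN0AVYDdAGaA3QB3gN0AiIDdAJmA3QCqgN0Au4DdAMyA3QDdgN0A7oDdAP+A3QAAgO4AEYDuACKA7gAzgO4ARIDuAFWA7gBmgO4Ad4DuAIiA7gCZgO4AqoDuALuA7gDMgO4A3YDuAO6A7gD/gO4AAID/ABGA/wAigP8AM4D/AESA/wBVgP8AZoD/AHeA/wCIgP8AmYD/AKqA/wC7gP8AzID/AN2A/wDugP8A/4D/AIZ1otXZyai4h6i5lIWXl3d3h4Z0g5N0hLi4hZenhoaImIaCgoa3uLiop4V0hoeWloZ1c5bI2KaEg4WmuKiGdoeYh3VyYoWmx6iolnWHdYepqKXH+fjV1ciEc4bJmIZ3h4eHd3ViZafIp4enhod2haentujplmOE6Ld0hLeWloeHh4d3dnN1pra2hoaHhoeWhHJxoZJzVGSm1pWFlXWWl4eHh4d2c4WXlrenh3eHh5ekk5KhgmR2ZXOUppeFdZenhoeHh4d0g5iYucmndoaWlcXp2rmVg3WFhYaWlqaTlbi5d4eHh4ZzlZWoudfHuLiUlMrc2riDg5W42MfIyYWCp7mHh4eHl5WWlJOFlsjJl4SUycrZ6KWCpci4pcj5x3SBgoiHh4iHhaemk4JyhbanlaS4t5bF1YSDlYZ1hbf25aRhh3d2d4d1hde3hHRyprh1ZLW1U2LUpoaEhXRzcoT2+NeHdnV1dGNSxciGY2GRo2R0tqRhYYTWlnV1dXVzYXPX+naFloVyg5TUuKa1p6WklZSWlHd2csfIh3aHhoVzcILnhqfY5vX4+/i2pbbK29a2lIO2hXdhltinhoeXp6ilgcWGtrWztcn7yLS0t8nppoSCk8emZFOVpqeXh5enuqiDppbFclCE1eWFg5S32fiVUnGk2ceGhJaXhoeXl4eXp4WnprViYJX4xFJCYpXK+ueEcIO31reEhZaWhoaHlpenhZa4x3KAxf3nc2NygJK29+iAQIO16IZ1hqeWhnWWuKd2h9ralXCw1/f21pSCgICitZCQt7bJ17eop3Z1ZIbIqHV12fn2xZGQk+f4+Pj4taSFcML82ba318emdXVjhcinpIODlKX2+KRwcJG01vf46baSoNj6p3V1tunYt5WktpTE2pGQcGK298WDgIBwcKW4taWCgaXWpXWn2ujWx6iGc7frp5aDYHCl9/f46JSAoJRzpoVjcoOmuNiolbW3p4aEpqanppZ0cJCQlNb3+NnEgVCjgmR1hbbXyKiUtNe4l4aGlZaWp5eXpJBwYJX5+9lgQKK0lIW11rSEhpS0+fq2hJWWqKi5uMjKt4GAkIP09HBwteimlaWkk3BgYWGW59LEt5jo+Onp6Pj597RxMLL0cYDY+qiXl4aVhHJxYGCDw9nbucm4uMrZtrTUpWJgtvZwoPvrqJiYh5enh4RyYFGW6/v6lIWmuJZwYKOldIC2+ICg6tu4p6iop7jIqJVycLPkt9m3tpWCgHF1poaFgKb4kpDXyaenqbi3x9jYl4Nxs8FwoOqWcnFzdoendXdxlPikgKSlhpeol4aGpte3hHK2tXOC4IFzdneGiKiGh3KD96Vwg5NygqKCcWFRs8aEg7end4Y="/>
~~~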